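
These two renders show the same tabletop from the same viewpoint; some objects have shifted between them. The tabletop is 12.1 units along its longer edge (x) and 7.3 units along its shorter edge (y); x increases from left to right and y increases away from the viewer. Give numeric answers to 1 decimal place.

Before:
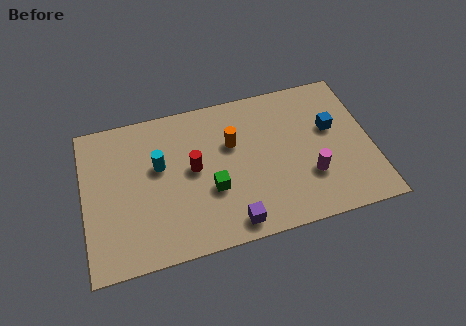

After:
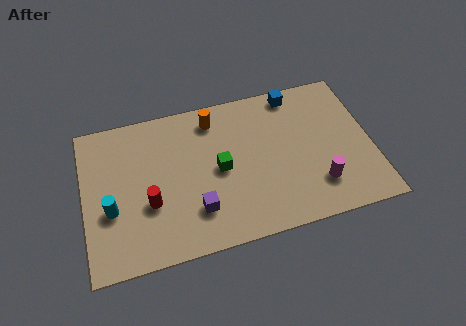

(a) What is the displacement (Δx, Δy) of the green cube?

(0.4, 0.9)

The green cube was at about (5.3, 2.7) and moved to about (5.7, 3.6).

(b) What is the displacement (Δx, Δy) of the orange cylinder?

(-0.7, 1.4)

The orange cylinder was at about (6.3, 4.7) and moved to about (5.6, 6.1).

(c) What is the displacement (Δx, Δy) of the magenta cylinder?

(0.3, -0.5)

The magenta cylinder was at about (9.4, 2.3) and moved to about (9.7, 1.8).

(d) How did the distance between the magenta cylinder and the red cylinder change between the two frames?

+2.0

The distance was about 5.1 in the first image and 7.1 in the second, so they moved 2.0 units further apart.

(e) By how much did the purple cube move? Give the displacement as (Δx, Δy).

(-1.4, 1.0)

The purple cube started near (6.0, 0.9) and ended near (4.6, 1.9).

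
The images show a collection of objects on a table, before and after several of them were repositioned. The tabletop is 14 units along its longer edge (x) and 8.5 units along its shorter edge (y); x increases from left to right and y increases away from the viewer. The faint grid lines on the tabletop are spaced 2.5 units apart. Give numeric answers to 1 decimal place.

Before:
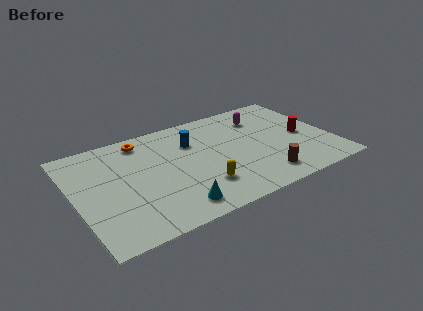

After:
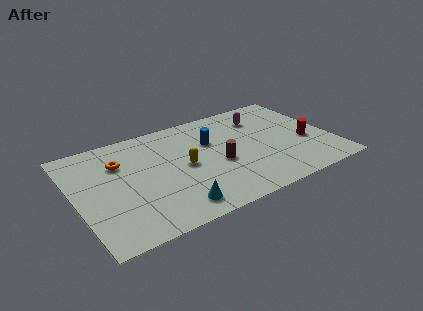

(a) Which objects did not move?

the cyan cone and the magenta capsule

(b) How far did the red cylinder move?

0.6

The red cylinder moved from about (12.5, 4.0) to (12.6, 3.4), a distance of √(0.1² + 0.6²) ≈ 0.6.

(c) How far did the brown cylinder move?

3.0

From (9.8, 1.5) to (7.7, 3.6), the brown cylinder covered √(2.1² + 2.1²) ≈ 3.0 units.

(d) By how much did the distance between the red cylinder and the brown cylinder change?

+1.2

Before: roughly 3.7 units apart; after: 4.9. That's 1.2 units further apart.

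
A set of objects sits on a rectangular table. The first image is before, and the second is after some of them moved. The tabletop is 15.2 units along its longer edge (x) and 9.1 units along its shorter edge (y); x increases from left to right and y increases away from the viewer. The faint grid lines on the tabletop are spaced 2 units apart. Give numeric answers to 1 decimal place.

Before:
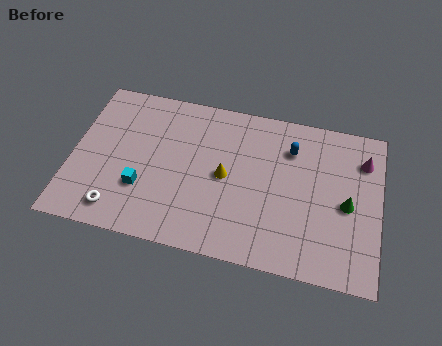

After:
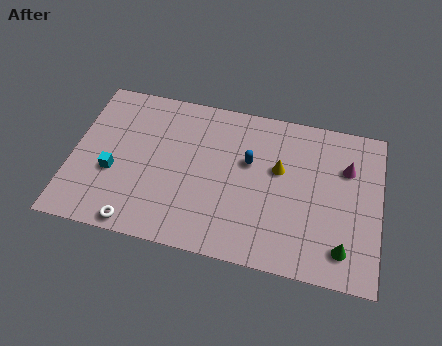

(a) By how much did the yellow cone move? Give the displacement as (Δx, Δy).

(2.6, 1.0)

The yellow cone was at about (7.6, 4.5) and moved to about (10.2, 5.5).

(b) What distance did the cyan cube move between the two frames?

1.6

The cyan cube was near (3.6, 2.9) before and (2.1, 3.5) after, so it travelled √(1.5² + 0.6²) ≈ 1.6 units.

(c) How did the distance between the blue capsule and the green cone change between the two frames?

+2.3

The distance was about 3.9 in the first image and 6.2 in the second, so they moved 2.3 units further apart.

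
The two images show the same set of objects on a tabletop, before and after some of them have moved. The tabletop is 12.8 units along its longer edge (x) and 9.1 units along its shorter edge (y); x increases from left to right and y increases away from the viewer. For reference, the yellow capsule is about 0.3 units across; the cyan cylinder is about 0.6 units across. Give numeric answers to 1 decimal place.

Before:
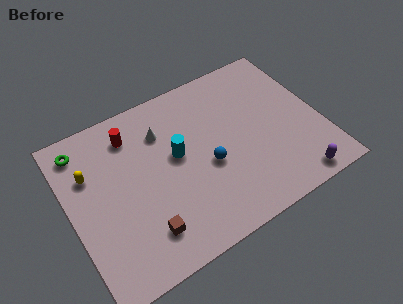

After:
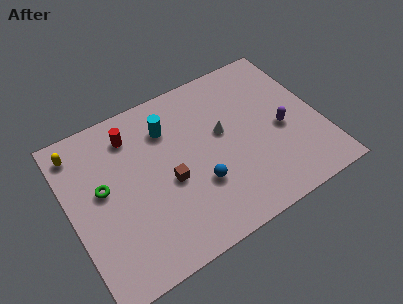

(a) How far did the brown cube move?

2.6

The brown cube was near (3.3, 1.9) before and (4.9, 3.9) after, so it travelled √(1.6² + 2.0²) ≈ 2.6 units.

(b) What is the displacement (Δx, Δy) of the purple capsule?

(-0.1, 3.1)

The purple capsule started near (10.9, 0.9) and ended near (10.8, 4.0).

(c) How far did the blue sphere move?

1.0

The blue sphere was near (6.9, 3.8) before and (6.3, 3.0) after, so it travelled √(0.6² + 0.8²) ≈ 1.0 units.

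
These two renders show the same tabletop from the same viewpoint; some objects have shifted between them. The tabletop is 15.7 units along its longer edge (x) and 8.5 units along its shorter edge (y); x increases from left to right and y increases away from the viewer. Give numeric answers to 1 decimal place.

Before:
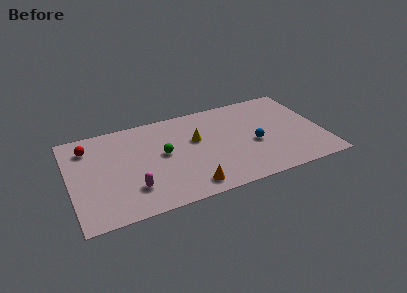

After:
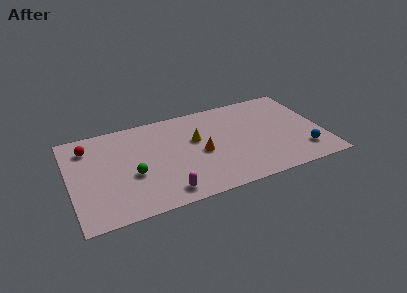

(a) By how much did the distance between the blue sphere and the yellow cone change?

+3.4

The distance was about 3.8 in the first image and 7.2 in the second, so they moved 3.4 units further apart.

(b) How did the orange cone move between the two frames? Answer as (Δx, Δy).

(1.0, 2.7)

The orange cone was at about (7.1, 1.2) and moved to about (8.1, 3.9).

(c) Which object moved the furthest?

the blue sphere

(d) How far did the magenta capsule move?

2.1

From (3.7, 2.2) to (5.6, 1.2), the magenta capsule covered √(1.9² + 1.0²) ≈ 2.1 units.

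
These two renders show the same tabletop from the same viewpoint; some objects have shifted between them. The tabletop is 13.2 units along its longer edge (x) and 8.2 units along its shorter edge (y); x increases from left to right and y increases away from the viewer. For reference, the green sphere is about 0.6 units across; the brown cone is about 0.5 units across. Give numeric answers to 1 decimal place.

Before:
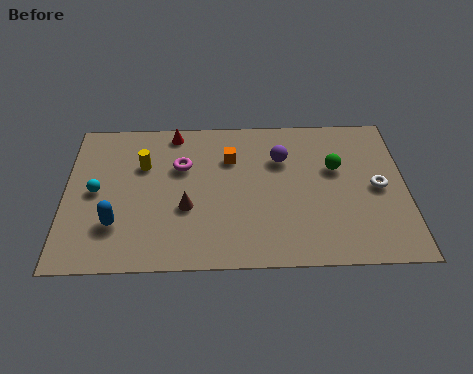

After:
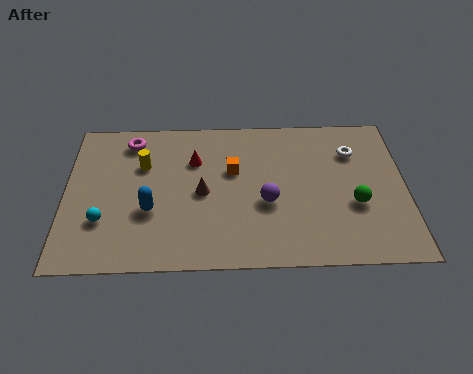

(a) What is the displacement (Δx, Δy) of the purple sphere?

(-0.6, -2.4)

The purple sphere was at about (8.4, 5.7) and moved to about (7.8, 3.3).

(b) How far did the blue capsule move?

1.5

From (2.0, 2.3) to (3.3, 3.0), the blue capsule covered √(1.3² + 0.7²) ≈ 1.5 units.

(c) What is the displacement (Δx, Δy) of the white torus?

(-0.9, 2.0)

From the two frames, the white torus sits at roughly (12.1, 4.0) before and (11.2, 6.0) after.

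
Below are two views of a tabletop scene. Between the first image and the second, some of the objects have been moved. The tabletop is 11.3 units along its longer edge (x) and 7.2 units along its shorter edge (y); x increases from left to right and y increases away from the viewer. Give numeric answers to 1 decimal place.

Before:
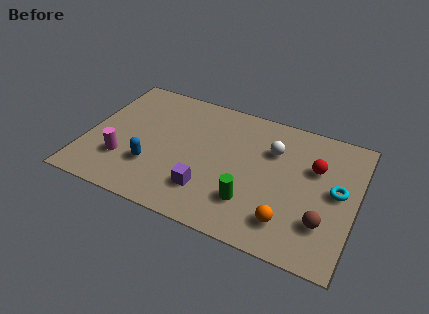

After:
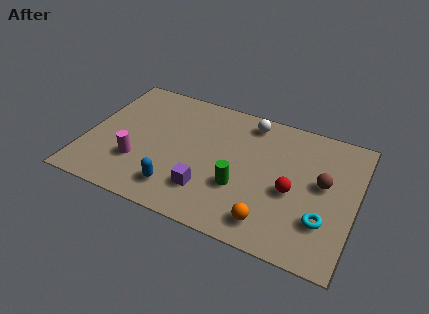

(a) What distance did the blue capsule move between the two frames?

1.4

The blue capsule moved from about (2.9, 2.2) to (4.1, 1.4), a distance of √(1.2² + 0.8²) ≈ 1.4.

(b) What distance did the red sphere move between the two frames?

1.8

From (9.5, 4.7) to (8.7, 3.1), the red sphere covered √(0.8² + 1.6²) ≈ 1.8 units.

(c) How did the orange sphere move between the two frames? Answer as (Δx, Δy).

(-0.7, -0.3)

The orange sphere started near (8.7, 1.5) and ended near (8.0, 1.2).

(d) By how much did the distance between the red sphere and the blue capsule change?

-2.2

The distance was about 7.1 in the first image and 4.9 in the second, so they moved 2.2 units closer together.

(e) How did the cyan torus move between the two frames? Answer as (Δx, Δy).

(-0.4, -1.7)

The cyan torus started near (10.5, 3.8) and ended near (10.1, 2.1).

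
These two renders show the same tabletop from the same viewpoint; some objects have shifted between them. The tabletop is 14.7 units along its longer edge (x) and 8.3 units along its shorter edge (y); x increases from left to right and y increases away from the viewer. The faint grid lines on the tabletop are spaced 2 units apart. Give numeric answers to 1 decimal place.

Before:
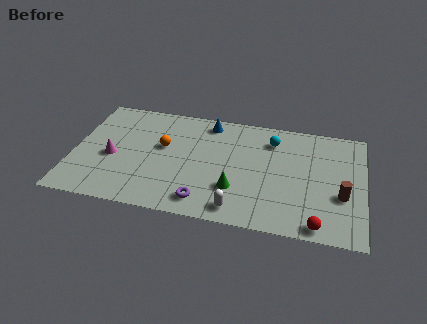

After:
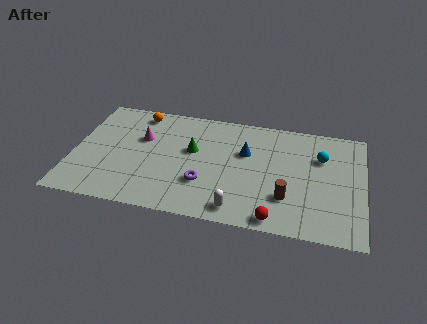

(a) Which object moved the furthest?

the green cone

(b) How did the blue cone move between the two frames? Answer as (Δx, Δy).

(2.0, -1.9)

From the two frames, the blue cone sits at roughly (6.7, 7.2) before and (8.7, 5.3) after.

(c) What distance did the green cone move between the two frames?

3.3

The green cone was near (8.3, 2.5) before and (6.0, 4.9) after, so it travelled √(2.3² + 2.4²) ≈ 3.3 units.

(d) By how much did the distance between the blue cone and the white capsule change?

-2.2

They were about 6.4 units apart before and 4.2 after — 2.2 units closer together.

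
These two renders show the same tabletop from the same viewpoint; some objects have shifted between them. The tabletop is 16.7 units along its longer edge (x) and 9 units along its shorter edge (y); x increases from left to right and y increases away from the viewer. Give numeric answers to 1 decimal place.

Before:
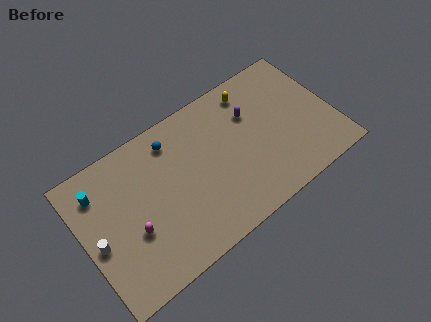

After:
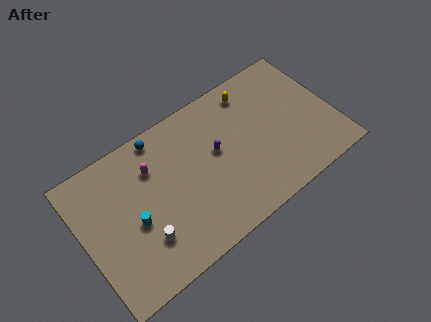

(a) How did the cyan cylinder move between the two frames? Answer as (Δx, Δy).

(1.8, -3.1)

The cyan cylinder started near (1.4, 7.0) and ended near (3.2, 3.9).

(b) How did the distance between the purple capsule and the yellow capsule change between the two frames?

+2.4

Before: roughly 1.4 units apart; after: 3.8. That's 2.4 units further apart.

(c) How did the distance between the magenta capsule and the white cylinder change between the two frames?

+1.9

Before: roughly 2.3 units apart; after: 4.2. That's 1.9 units further apart.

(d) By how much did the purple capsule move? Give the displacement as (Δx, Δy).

(-2.6, -1.1)

From the two frames, the purple capsule sits at roughly (11.6, 6.2) before and (9.0, 5.1) after.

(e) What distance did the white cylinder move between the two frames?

3.2

The white cylinder was near (0.8, 4.0) before and (3.6, 2.5) after, so it travelled √(2.8² + 1.5²) ≈ 3.2 units.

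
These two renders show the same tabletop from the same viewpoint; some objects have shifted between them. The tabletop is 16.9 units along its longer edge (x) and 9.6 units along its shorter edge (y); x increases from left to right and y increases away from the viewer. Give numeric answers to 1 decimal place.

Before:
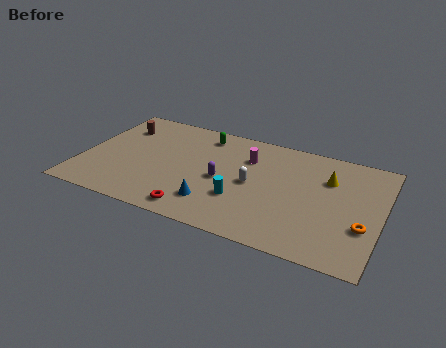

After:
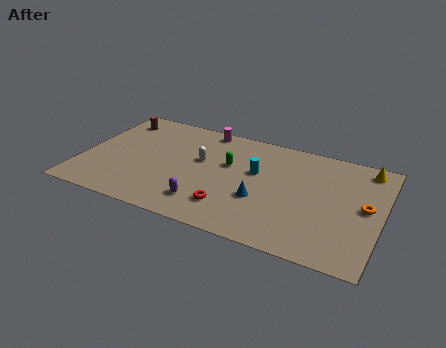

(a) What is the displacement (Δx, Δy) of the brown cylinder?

(-0.3, 0.7)

The brown cylinder was at about (1.7, 7.2) and moved to about (1.4, 7.9).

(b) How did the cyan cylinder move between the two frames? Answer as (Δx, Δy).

(0.6, 2.7)

From the two frames, the cyan cylinder sits at roughly (9.2, 3.1) before and (9.8, 5.8) after.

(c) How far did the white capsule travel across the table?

3.3

From (9.7, 4.7) to (6.6, 5.7), the white capsule covered √(3.1² + 1.0²) ≈ 3.3 units.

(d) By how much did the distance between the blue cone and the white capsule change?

+1.2

Before: roughly 3.1 units apart; after: 4.3. That's 1.2 units further apart.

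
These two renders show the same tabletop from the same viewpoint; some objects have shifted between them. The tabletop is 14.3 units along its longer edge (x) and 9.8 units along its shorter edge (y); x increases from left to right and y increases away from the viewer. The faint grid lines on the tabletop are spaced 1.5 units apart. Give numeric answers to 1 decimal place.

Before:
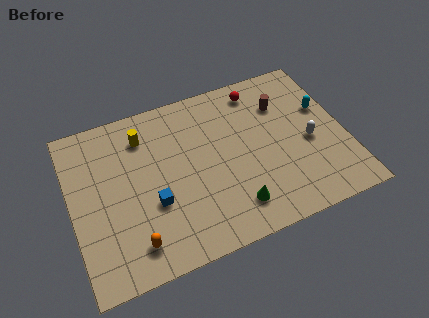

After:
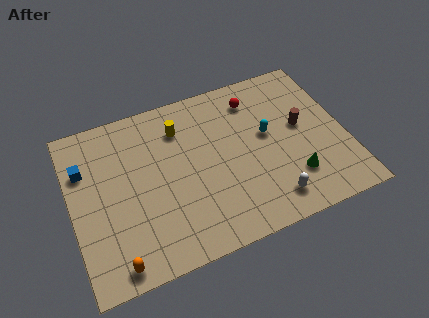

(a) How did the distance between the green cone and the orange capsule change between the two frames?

+4.3

The distance was about 5.2 in the first image and 9.5 in the second, so they moved 4.3 units further apart.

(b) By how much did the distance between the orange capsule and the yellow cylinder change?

+1.5

The distance was about 6.1 in the first image and 7.6 in the second, so they moved 1.5 units further apart.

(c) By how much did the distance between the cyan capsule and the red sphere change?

-1.5

The distance was about 3.9 in the first image and 2.4 in the second, so they moved 1.5 units closer together.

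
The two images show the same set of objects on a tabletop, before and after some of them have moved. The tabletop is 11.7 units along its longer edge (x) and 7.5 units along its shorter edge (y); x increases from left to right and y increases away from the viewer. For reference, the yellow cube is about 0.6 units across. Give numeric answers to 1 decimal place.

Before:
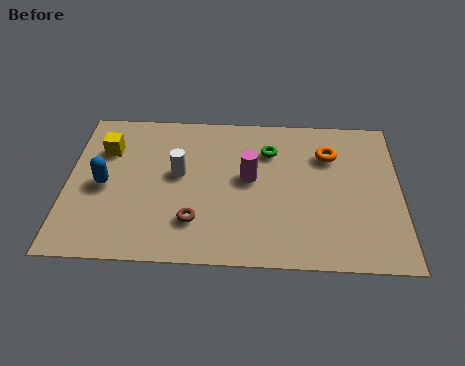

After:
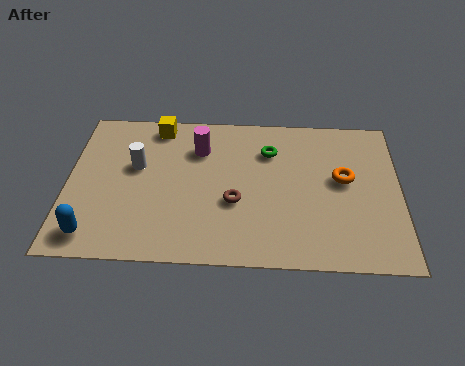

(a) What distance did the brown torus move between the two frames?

1.7

The brown torus was near (4.5, 1.9) before and (5.9, 2.9) after, so it travelled √(1.4² + 1.0²) ≈ 1.7 units.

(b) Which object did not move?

the green torus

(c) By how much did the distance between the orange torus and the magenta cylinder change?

+2.2

They were about 3.1 units apart before and 5.3 after — 2.2 units further apart.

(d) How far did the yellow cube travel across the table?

2.2

The yellow cube moved from about (1.3, 5.3) to (3.1, 6.6), a distance of √(1.8² + 1.3²) ≈ 2.2.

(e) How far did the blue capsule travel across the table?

2.4

The blue capsule moved from about (1.3, 3.5) to (1.0, 1.1), a distance of √(0.3² + 2.4²) ≈ 2.4.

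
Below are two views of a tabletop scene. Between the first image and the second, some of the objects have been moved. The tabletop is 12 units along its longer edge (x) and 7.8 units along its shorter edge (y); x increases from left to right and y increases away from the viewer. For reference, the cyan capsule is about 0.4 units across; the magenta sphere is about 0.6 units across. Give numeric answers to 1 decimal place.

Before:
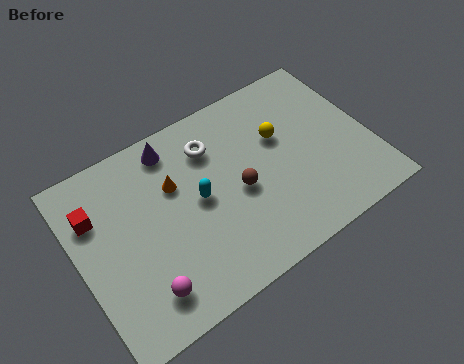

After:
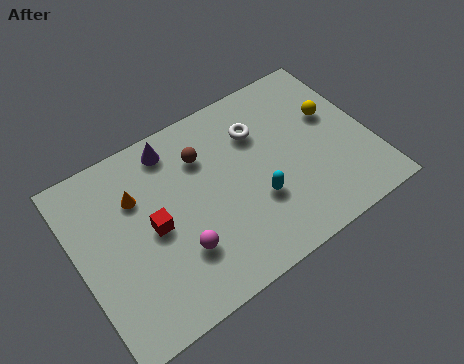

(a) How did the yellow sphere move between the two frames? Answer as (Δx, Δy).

(2.2, -0.1)

The yellow sphere was at about (8.5, 4.9) and moved to about (10.7, 4.8).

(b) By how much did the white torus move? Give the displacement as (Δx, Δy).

(1.9, -0.3)

The white torus started near (5.8, 5.9) and ended near (7.7, 5.6).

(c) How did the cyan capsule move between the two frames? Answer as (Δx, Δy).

(2.2, -1.3)

The cyan capsule started near (4.9, 4.0) and ended near (7.1, 2.7).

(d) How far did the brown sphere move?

2.5

The brown sphere was near (6.5, 3.5) before and (5.4, 5.7) after, so it travelled √(1.1² + 2.2²) ≈ 2.5 units.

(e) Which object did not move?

the purple cone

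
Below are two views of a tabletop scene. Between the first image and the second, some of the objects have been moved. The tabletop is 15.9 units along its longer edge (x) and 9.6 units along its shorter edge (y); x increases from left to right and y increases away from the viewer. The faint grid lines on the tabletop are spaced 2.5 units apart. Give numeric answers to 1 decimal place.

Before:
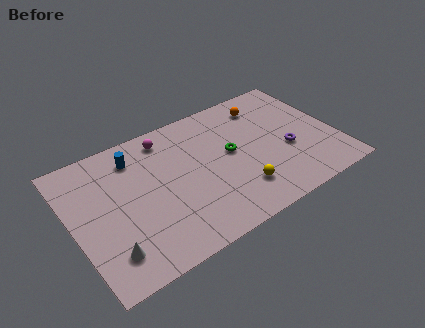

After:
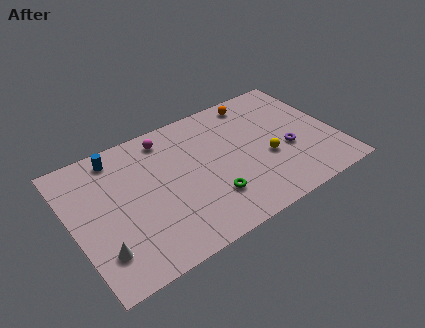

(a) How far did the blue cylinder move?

1.2

The blue cylinder moved from about (4.1, 7.7) to (3.1, 8.3), a distance of √(1.0² + 0.6²) ≈ 1.2.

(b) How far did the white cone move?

0.5

From (1.7, 2.0) to (1.3, 2.3), the white cone covered √(0.4² + 0.3²) ≈ 0.5 units.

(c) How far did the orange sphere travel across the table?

0.8

The orange sphere moved from about (12.2, 7.8) to (11.7, 8.4), a distance of √(0.5² + 0.6²) ≈ 0.8.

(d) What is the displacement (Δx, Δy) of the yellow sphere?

(2.0, 1.5)

The yellow sphere started near (9.6, 2.3) and ended near (11.6, 3.8).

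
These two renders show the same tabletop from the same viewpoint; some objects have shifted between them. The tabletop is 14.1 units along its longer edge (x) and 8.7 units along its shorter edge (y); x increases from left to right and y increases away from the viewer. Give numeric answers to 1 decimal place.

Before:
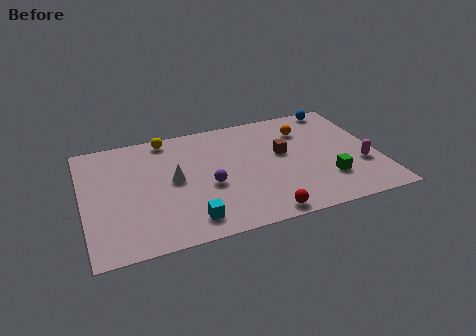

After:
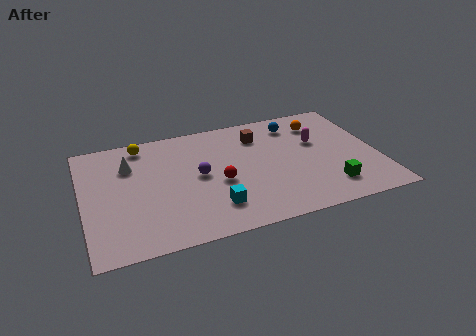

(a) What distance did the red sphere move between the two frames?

3.4

From (8.2, 0.8) to (6.4, 3.7), the red sphere covered √(1.8² + 2.9²) ≈ 3.4 units.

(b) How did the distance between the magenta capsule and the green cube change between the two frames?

+1.8

The distance was about 1.8 in the first image and 3.6 in the second, so they moved 1.8 units further apart.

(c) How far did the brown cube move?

2.0

The brown cube was near (9.6, 5.0) before and (8.6, 6.7) after, so it travelled √(1.0² + 1.7²) ≈ 2.0 units.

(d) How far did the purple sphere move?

1.0

The purple sphere was near (5.9, 3.6) before and (5.5, 4.5) after, so it travelled √(0.4² + 0.9²) ≈ 1.0 units.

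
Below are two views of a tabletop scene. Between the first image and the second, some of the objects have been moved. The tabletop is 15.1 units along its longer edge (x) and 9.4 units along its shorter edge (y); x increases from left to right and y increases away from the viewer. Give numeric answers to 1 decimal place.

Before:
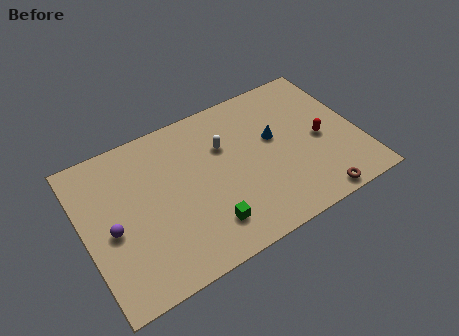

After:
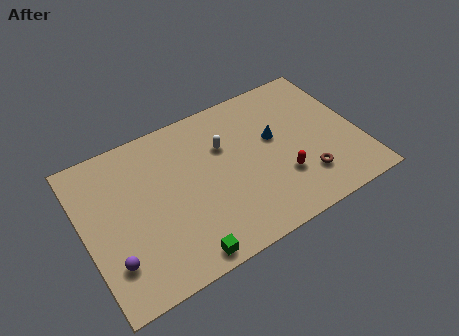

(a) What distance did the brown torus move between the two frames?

1.5

From (12.1, 0.8) to (11.8, 2.3), the brown torus covered √(0.3² + 1.5²) ≈ 1.5 units.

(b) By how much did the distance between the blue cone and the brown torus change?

-1.5

They were about 4.9 units apart before and 3.4 after — 1.5 units closer together.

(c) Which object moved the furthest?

the red capsule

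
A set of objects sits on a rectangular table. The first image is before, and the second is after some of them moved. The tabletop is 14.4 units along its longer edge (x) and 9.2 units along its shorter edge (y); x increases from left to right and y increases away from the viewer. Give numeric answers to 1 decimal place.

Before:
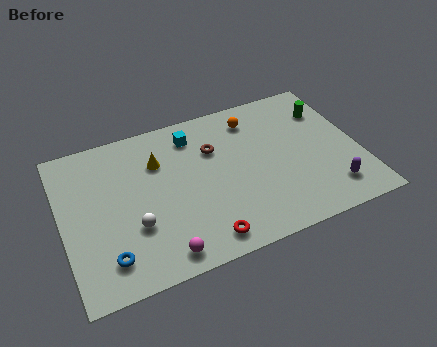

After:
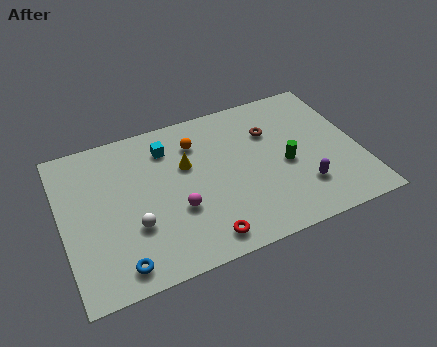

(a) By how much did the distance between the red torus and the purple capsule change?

-1.2

They were about 6.3 units apart before and 5.1 after — 1.2 units closer together.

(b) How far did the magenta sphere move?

2.4

The magenta sphere moved from about (4.4, 1.1) to (5.4, 3.3), a distance of √(1.0² + 2.2²) ≈ 2.4.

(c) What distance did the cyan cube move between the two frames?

1.3

From (6.6, 7.5) to (5.3, 7.2), the cyan cube covered √(1.3² + 0.3²) ≈ 1.3 units.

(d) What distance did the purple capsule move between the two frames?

1.4

The purple capsule was near (12.7, 1.8) before and (11.4, 2.4) after, so it travelled √(1.3² + 0.6²) ≈ 1.4 units.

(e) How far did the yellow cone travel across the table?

1.5

The yellow cone was near (4.8, 6.5) before and (6.1, 5.8) after, so it travelled √(1.3² + 0.7²) ≈ 1.5 units.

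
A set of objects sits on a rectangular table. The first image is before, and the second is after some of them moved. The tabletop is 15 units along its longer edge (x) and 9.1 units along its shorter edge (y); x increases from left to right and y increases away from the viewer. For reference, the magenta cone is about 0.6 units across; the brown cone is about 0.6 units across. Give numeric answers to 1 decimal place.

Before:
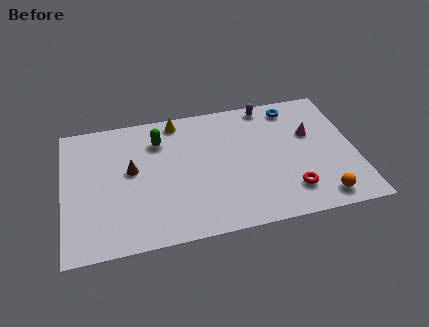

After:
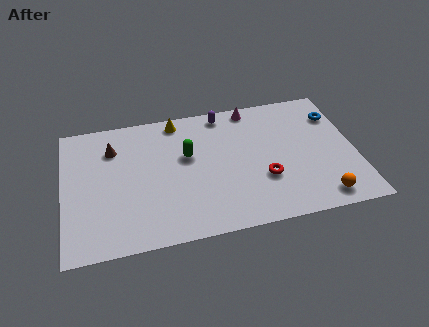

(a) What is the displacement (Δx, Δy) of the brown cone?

(-0.9, 1.7)

The brown cone started near (3.5, 5.1) and ended near (2.6, 6.8).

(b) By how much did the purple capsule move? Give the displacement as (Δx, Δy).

(-2.3, -0.1)

From the two frames, the purple capsule sits at roughly (10.7, 8.2) before and (8.4, 8.1) after.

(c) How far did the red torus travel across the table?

1.7

From (11.5, 2.0) to (10.2, 3.1), the red torus covered √(1.3² + 1.1²) ≈ 1.7 units.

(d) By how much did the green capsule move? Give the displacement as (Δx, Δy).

(1.4, -1.4)

From the two frames, the green capsule sits at roughly (5.0, 6.9) before and (6.4, 5.5) after.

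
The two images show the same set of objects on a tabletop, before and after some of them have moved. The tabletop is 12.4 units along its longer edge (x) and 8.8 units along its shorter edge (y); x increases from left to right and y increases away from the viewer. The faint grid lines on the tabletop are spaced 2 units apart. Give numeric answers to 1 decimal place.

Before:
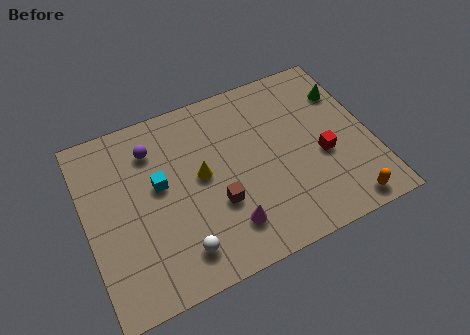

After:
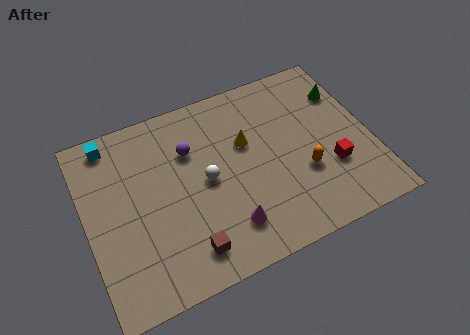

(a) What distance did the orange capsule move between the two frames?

2.7

The orange capsule was near (10.8, 0.9) before and (9.3, 3.1) after, so it travelled √(1.5² + 2.2²) ≈ 2.7 units.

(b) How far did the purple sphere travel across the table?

1.7

The purple sphere moved from about (3.1, 6.8) to (4.7, 6.1), a distance of √(1.6² + 0.7²) ≈ 1.7.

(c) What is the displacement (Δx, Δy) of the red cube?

(0.3, -0.7)

From the two frames, the red cube sits at roughly (10.2, 3.6) before and (10.5, 2.9) after.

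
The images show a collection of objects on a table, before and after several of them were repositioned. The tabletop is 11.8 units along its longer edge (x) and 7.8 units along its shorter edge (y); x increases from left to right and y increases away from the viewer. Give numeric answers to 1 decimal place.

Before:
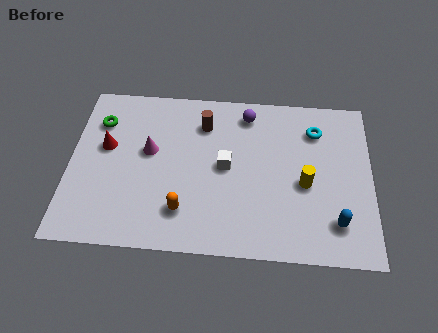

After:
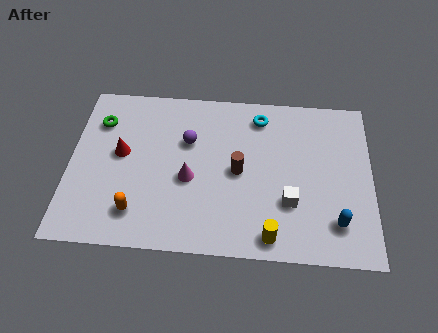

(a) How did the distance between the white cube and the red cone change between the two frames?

+2.1

Before: roughly 4.7 units apart; after: 6.8. That's 2.1 units further apart.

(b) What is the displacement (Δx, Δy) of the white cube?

(2.5, -1.5)

From the two frames, the white cube sits at roughly (6.1, 4.0) before and (8.6, 2.5) after.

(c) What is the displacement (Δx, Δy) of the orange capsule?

(-1.8, -0.2)

The orange capsule started near (4.5, 1.8) and ended near (2.7, 1.6).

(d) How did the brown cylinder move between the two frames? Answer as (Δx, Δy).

(1.4, -2.2)

From the two frames, the brown cylinder sits at roughly (5.2, 6.0) before and (6.6, 3.8) after.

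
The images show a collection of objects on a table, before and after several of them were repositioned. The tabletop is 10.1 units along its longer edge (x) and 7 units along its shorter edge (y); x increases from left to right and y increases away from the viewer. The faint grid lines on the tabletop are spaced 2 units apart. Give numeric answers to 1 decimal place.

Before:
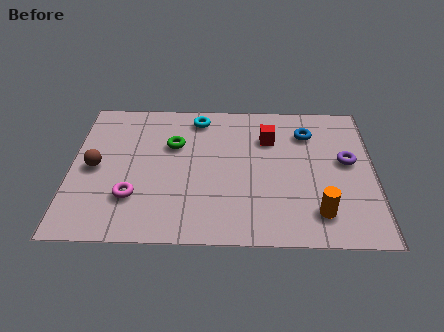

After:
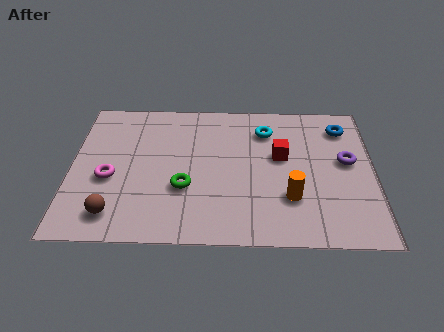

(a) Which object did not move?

the purple torus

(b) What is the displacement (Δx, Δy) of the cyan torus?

(2.3, -0.6)

From the two frames, the cyan torus sits at roughly (4.2, 6.0) before and (6.5, 5.4) after.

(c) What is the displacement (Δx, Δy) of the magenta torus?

(-0.8, 0.9)

From the two frames, the magenta torus sits at roughly (2.1, 2.0) before and (1.3, 2.9) after.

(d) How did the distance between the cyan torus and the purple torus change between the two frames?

-2.3

They were about 5.4 units apart before and 3.1 after — 2.3 units closer together.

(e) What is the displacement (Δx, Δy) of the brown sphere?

(0.7, -2.2)

The brown sphere was at about (0.8, 3.4) and moved to about (1.5, 1.2).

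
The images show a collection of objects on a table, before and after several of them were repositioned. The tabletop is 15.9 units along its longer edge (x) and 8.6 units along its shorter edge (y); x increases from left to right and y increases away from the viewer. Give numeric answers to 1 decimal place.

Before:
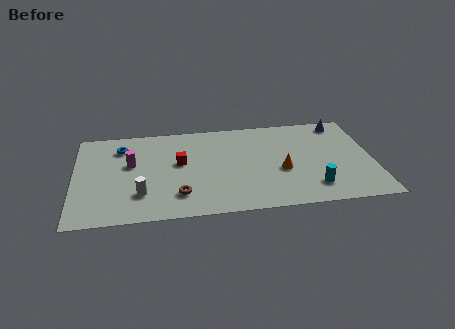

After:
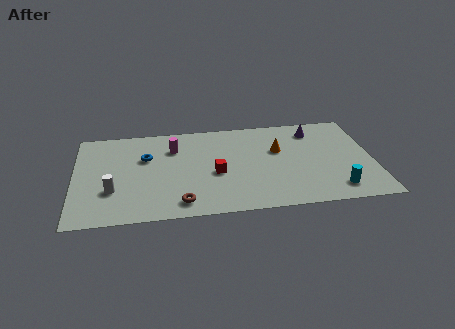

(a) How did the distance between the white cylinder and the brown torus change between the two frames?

+1.9

Before: roughly 2.0 units apart; after: 3.9. That's 1.9 units further apart.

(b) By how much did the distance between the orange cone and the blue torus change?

-2.0

The distance was about 9.1 in the first image and 7.1 in the second, so they moved 2.0 units closer together.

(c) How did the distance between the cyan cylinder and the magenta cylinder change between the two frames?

-0.4

The distance was about 10.2 in the first image and 9.8 in the second, so they moved 0.4 units closer together.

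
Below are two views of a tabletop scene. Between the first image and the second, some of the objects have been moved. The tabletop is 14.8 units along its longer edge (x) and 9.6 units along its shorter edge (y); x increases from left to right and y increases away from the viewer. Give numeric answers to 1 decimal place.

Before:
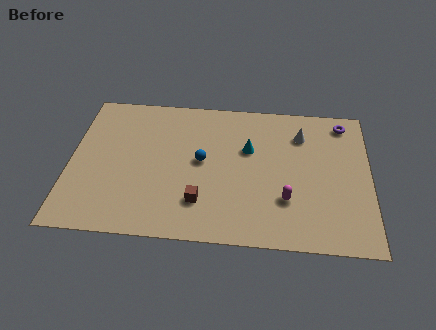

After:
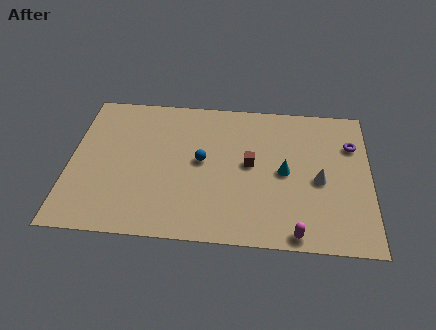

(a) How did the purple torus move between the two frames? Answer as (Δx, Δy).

(0.4, -1.5)

The purple torus was at about (13.5, 8.3) and moved to about (13.9, 6.8).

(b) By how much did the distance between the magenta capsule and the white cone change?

-0.8

They were about 4.5 units apart before and 3.7 after — 0.8 units closer together.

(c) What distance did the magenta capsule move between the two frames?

2.2

The magenta capsule moved from about (10.7, 2.9) to (11.2, 0.8), a distance of √(0.5² + 2.1²) ≈ 2.2.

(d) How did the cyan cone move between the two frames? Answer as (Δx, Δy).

(1.8, -1.4)

The cyan cone started near (8.8, 6.1) and ended near (10.6, 4.7).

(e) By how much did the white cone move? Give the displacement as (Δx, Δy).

(0.9, -3.0)

The white cone was at about (11.4, 7.3) and moved to about (12.3, 4.3).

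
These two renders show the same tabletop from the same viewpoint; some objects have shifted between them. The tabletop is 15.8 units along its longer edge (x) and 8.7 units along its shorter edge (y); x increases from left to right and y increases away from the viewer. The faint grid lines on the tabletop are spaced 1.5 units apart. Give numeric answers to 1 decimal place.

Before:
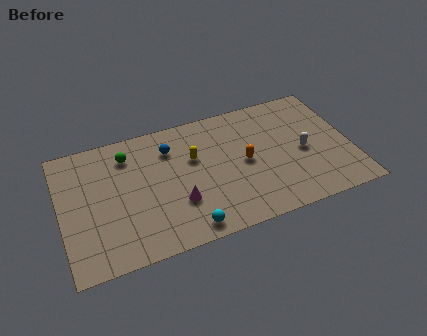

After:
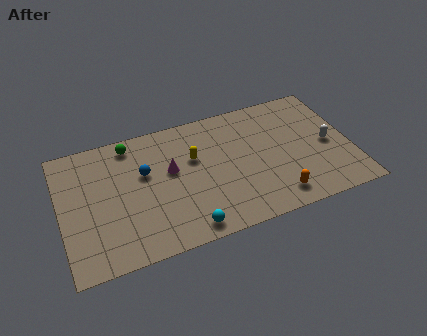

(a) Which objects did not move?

the yellow capsule and the cyan sphere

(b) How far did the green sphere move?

0.7

The green sphere was near (3.8, 6.9) before and (4.0, 7.6) after, so it travelled √(0.2² + 0.7²) ≈ 0.7 units.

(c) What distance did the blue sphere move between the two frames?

1.9

The blue sphere moved from about (6.1, 6.6) to (4.6, 5.4), a distance of √(1.5² + 1.2²) ≈ 1.9.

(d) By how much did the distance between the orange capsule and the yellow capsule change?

+2.8

Before: roughly 3.0 units apart; after: 5.8. That's 2.8 units further apart.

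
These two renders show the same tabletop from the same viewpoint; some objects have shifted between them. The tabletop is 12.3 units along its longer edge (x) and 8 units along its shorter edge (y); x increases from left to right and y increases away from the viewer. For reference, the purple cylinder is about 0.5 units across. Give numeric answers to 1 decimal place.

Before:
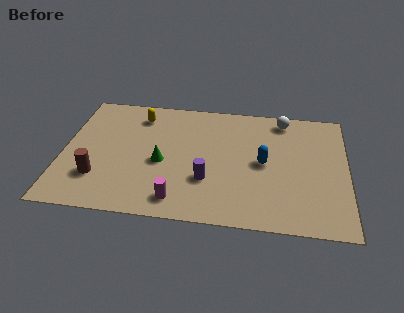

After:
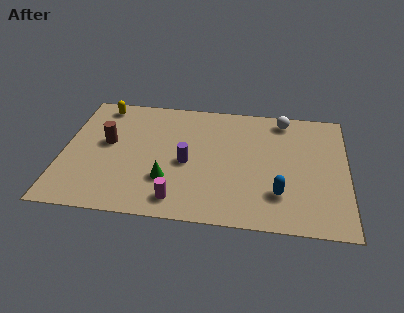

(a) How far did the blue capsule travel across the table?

2.0

The blue capsule was near (8.7, 4.0) before and (9.4, 2.1) after, so it travelled √(0.7² + 1.9²) ≈ 2.0 units.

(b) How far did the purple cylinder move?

1.3

The purple cylinder moved from about (6.3, 2.6) to (5.4, 3.6), a distance of √(0.9² + 1.0²) ≈ 1.3.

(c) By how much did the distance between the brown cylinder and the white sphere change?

-1.2

Before: roughly 9.2 units apart; after: 8.0. That's 1.2 units closer together.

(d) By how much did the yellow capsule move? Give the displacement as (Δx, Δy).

(-1.7, 0.5)

The yellow capsule was at about (3.2, 6.5) and moved to about (1.5, 7.0).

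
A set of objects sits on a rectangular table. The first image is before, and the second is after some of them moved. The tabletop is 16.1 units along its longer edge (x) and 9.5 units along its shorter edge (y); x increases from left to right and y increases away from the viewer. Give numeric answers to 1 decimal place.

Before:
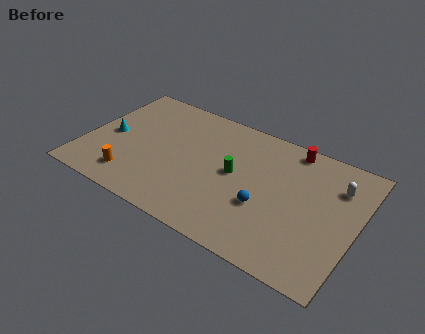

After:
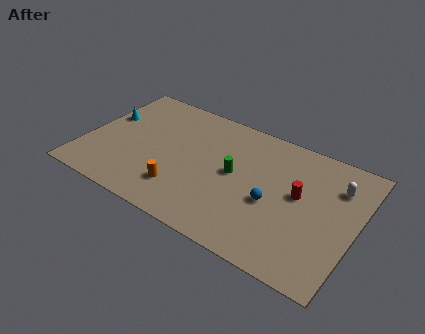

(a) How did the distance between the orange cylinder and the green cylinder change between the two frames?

-2.6

The distance was about 6.5 in the first image and 3.9 in the second, so they moved 2.6 units closer together.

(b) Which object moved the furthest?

the red cylinder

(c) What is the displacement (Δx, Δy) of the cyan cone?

(-0.5, 1.4)

The cyan cone was at about (1.4, 4.5) and moved to about (0.9, 5.9).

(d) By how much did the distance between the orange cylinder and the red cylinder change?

-3.7

They were about 10.9 units apart before and 7.2 after — 3.7 units closer together.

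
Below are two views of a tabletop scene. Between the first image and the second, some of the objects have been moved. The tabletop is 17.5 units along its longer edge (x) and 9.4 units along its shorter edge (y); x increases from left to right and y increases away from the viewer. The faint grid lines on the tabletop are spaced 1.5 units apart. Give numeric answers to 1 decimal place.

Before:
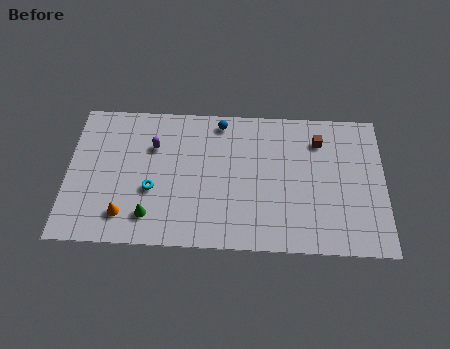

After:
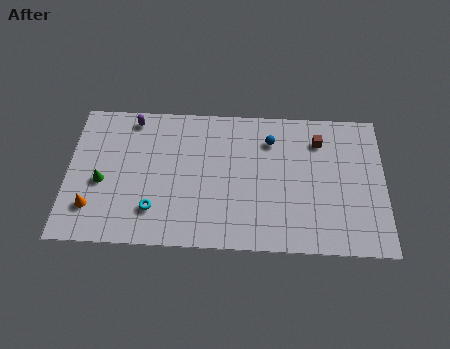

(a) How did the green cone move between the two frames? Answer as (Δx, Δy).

(-2.7, 2.1)

From the two frames, the green cone sits at roughly (4.6, 1.9) before and (1.9, 4.0) after.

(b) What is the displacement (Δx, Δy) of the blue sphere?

(2.8, -1.1)

The blue sphere was at about (8.4, 8.3) and moved to about (11.2, 7.2).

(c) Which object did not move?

the brown cube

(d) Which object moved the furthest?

the green cone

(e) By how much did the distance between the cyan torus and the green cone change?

+1.7

Before: roughly 1.7 units apart; after: 3.4. That's 1.7 units further apart.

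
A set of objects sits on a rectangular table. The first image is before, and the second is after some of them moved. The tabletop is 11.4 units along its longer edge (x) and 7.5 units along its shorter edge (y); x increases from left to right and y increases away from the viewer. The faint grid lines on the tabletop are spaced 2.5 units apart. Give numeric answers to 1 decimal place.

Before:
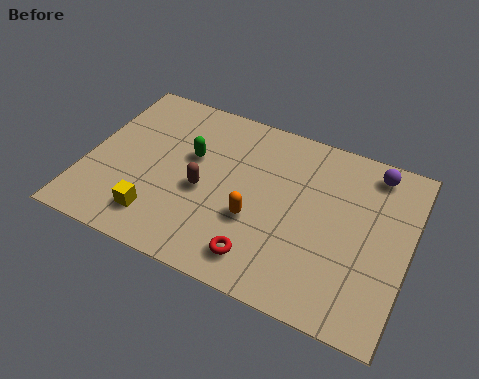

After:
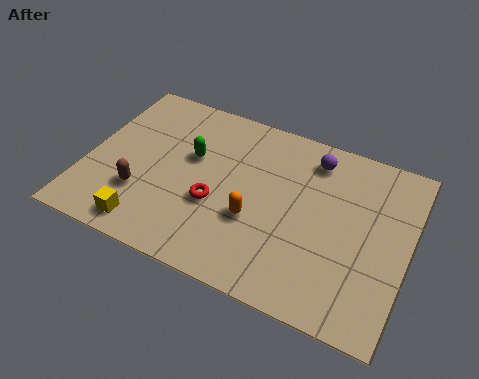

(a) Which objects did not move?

the orange capsule and the green capsule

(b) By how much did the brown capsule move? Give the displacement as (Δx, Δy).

(-2.1, -1.0)

From the two frames, the brown capsule sits at roughly (4.2, 3.3) before and (2.1, 2.3) after.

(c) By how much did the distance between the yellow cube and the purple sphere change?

-1.3

The distance was about 8.7 in the first image and 7.4 in the second, so they moved 1.3 units closer together.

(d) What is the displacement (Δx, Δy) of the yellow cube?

(-0.3, -0.5)

The yellow cube was at about (2.8, 1.5) and moved to about (2.5, 1.0).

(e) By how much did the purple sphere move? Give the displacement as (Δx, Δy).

(-2.1, -0.3)

From the two frames, the purple sphere sits at roughly (9.9, 6.5) before and (7.8, 6.2) after.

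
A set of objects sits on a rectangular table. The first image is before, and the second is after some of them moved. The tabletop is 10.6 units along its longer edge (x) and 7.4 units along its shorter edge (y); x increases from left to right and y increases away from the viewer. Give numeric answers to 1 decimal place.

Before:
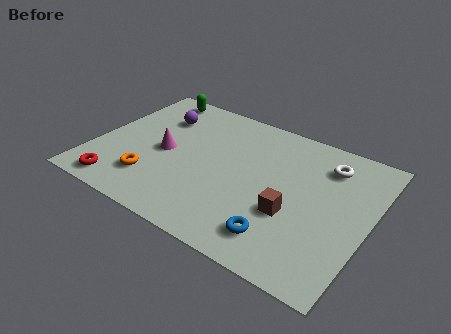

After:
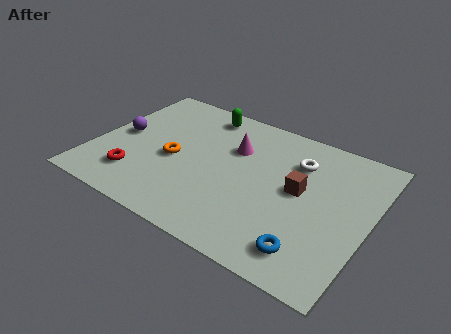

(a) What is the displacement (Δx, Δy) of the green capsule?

(2.1, -0.2)

From the two frames, the green capsule sits at roughly (1.6, 6.6) before and (3.7, 6.4) after.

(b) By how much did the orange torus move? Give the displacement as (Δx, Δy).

(0.6, 1.5)

The orange torus started near (2.5, 1.8) and ended near (3.1, 3.3).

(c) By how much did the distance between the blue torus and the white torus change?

-0.3

The distance was about 4.5 in the first image and 4.2 in the second, so they moved 0.3 units closer together.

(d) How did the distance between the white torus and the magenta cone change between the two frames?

-4.0

The distance was about 6.4 in the first image and 2.4 in the second, so they moved 4.0 units closer together.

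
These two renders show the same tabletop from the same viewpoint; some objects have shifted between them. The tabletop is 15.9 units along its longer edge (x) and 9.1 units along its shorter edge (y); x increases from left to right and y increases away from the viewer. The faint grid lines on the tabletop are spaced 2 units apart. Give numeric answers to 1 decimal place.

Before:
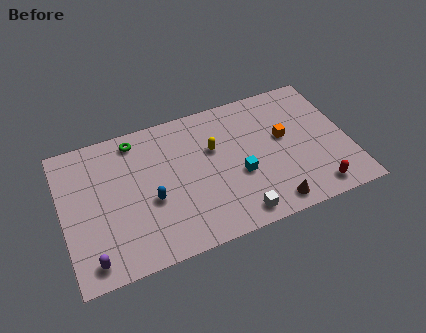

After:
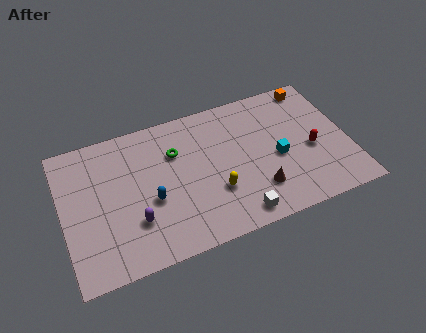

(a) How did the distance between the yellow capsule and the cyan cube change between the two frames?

+1.2

Before: roughly 2.5 units apart; after: 3.7. That's 1.2 units further apart.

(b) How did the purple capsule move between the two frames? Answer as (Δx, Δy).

(2.5, 1.5)

The purple capsule started near (1.3, 1.2) and ended near (3.8, 2.7).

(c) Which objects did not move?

the blue capsule and the white cube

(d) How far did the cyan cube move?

2.2

The cyan cube moved from about (9.7, 3.6) to (11.9, 4.0), a distance of √(2.2² + 0.4²) ≈ 2.2.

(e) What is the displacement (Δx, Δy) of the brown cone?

(-0.6, 1.2)

The brown cone started near (11.2, 1.1) and ended near (10.6, 2.3).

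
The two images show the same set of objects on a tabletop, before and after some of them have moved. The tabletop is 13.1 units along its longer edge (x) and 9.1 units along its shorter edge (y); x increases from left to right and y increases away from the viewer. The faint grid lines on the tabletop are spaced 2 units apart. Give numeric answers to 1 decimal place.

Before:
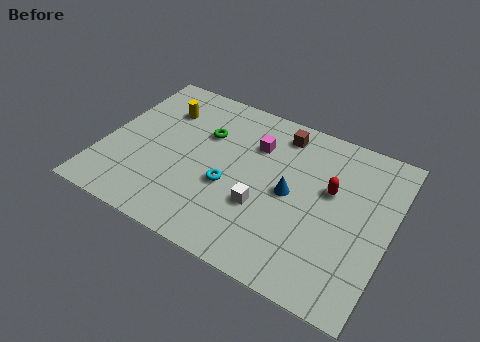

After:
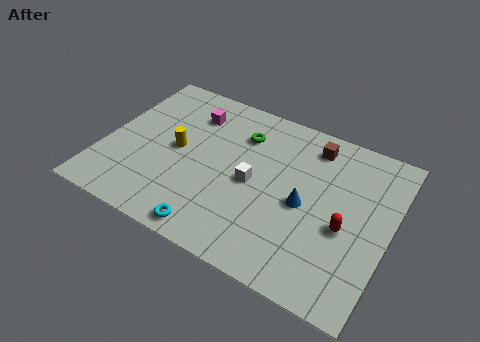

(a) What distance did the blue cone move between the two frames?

0.8

The blue cone was near (8.6, 4.5) before and (9.3, 4.2) after, so it travelled √(0.7² + 0.3²) ≈ 0.8 units.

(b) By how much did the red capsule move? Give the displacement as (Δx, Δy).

(0.9, -1.7)

The red capsule was at about (10.3, 5.5) and moved to about (11.2, 3.8).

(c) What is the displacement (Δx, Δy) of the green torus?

(1.6, 0.7)

The green torus was at about (4.4, 6.1) and moved to about (6.0, 6.8).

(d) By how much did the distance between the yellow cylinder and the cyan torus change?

-0.4

Before: roughly 4.8 units apart; after: 4.4. That's 0.4 units closer together.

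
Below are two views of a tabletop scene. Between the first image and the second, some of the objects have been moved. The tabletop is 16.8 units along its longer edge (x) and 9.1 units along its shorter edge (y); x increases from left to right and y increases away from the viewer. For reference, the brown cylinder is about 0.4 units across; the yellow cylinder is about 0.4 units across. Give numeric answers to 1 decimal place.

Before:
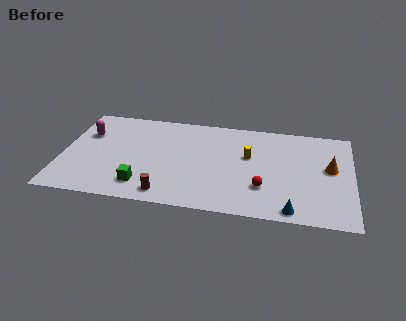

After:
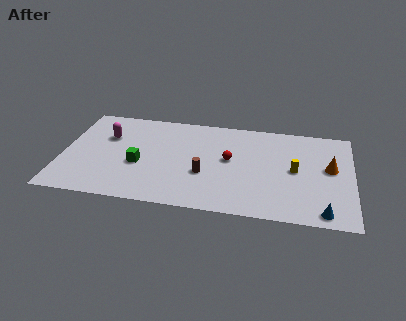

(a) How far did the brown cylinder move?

3.0

From (6.2, 1.2) to (8.3, 3.4), the brown cylinder covered √(2.1² + 2.2²) ≈ 3.0 units.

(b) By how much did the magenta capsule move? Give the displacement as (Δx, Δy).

(1.2, -0.1)

The magenta capsule was at about (1.3, 6.2) and moved to about (2.5, 6.1).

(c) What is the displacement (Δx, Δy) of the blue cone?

(1.8, 0.1)

From the two frames, the blue cone sits at roughly (13.4, 0.9) before and (15.2, 1.0) after.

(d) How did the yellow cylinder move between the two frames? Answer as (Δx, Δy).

(2.7, -0.9)

The yellow cylinder started near (10.8, 5.5) and ended near (13.5, 4.6).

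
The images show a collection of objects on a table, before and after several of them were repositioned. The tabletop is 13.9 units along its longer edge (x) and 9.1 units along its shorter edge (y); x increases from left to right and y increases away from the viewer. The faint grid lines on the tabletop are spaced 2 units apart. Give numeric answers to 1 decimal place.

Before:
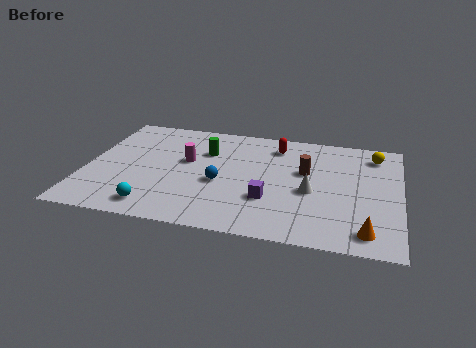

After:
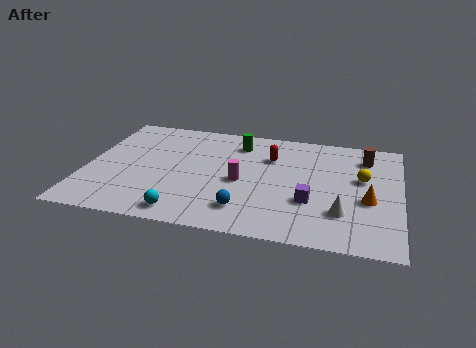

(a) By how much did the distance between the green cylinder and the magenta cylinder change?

+1.9

The distance was about 1.3 in the first image and 3.2 in the second, so they moved 1.9 units further apart.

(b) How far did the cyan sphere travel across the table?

1.3

From (3.3, 1.3) to (4.6, 1.1), the cyan sphere covered √(1.3² + 0.2²) ≈ 1.3 units.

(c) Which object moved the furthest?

the brown cylinder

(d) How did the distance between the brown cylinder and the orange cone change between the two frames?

-1.5

The distance was about 5.0 in the first image and 3.5 in the second, so they moved 1.5 units closer together.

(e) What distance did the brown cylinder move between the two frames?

3.1

The brown cylinder moved from about (9.7, 5.5) to (12.3, 7.2), a distance of √(2.6² + 1.7²) ≈ 3.1.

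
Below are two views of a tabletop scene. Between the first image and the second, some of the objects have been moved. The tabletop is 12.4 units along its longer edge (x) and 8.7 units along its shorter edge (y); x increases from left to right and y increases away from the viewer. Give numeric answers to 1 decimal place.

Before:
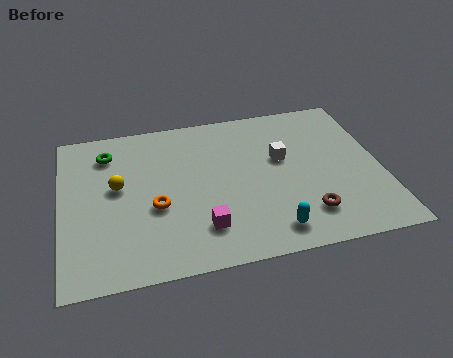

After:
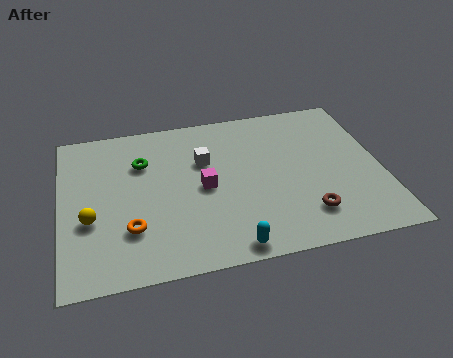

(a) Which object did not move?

the brown torus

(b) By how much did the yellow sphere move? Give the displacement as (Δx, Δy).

(-1.1, -1.6)

The yellow sphere started near (2.2, 4.9) and ended near (1.1, 3.3).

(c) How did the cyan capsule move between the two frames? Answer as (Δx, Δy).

(-1.6, -0.5)

From the two frames, the cyan capsule sits at roughly (7.9, 1.3) before and (6.3, 0.8) after.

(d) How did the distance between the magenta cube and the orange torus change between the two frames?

+1.1

The distance was about 2.3 in the first image and 3.4 in the second, so they moved 1.1 units further apart.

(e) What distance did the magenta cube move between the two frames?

2.2

The magenta cube moved from about (5.3, 2.0) to (5.5, 4.2), a distance of √(0.2² + 2.2²) ≈ 2.2.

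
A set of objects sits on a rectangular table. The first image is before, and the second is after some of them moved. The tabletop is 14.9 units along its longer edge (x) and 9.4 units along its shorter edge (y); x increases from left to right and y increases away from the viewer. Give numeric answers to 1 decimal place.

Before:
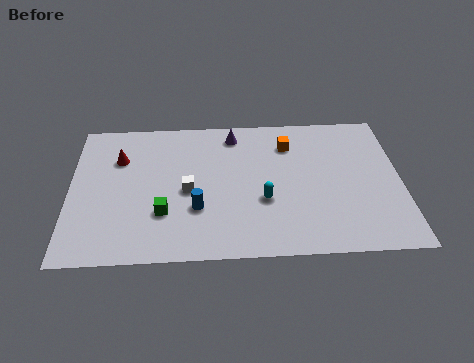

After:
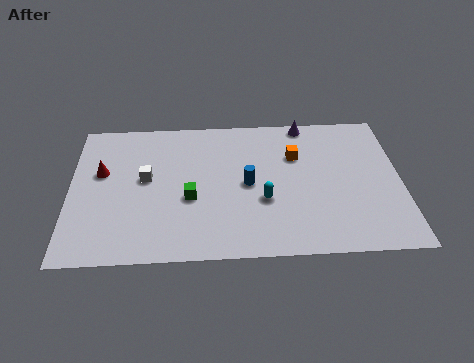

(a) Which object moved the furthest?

the purple cone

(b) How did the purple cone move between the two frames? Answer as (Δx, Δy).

(3.3, 0.6)

The purple cone started near (7.4, 8.0) and ended near (10.7, 8.6).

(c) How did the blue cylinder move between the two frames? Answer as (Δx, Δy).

(2.3, 1.5)

The blue cylinder started near (5.7, 3.1) and ended near (8.0, 4.6).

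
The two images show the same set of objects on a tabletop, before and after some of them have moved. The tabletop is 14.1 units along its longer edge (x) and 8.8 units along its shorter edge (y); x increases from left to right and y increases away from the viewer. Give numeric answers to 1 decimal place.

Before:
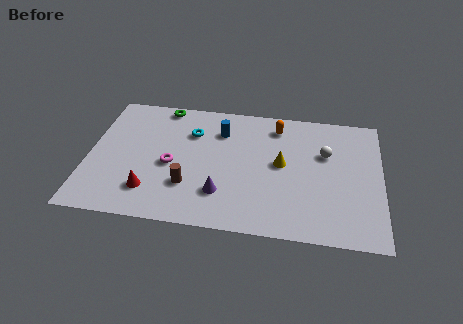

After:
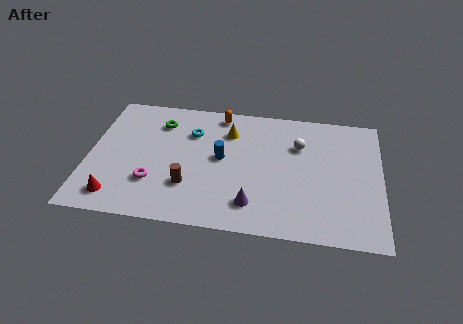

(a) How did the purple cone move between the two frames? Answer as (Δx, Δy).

(1.5, -0.5)

From the two frames, the purple cone sits at roughly (6.5, 2.3) before and (8.0, 1.8) after.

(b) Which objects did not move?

the brown cylinder and the cyan torus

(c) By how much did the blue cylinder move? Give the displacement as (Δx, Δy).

(0.1, -1.9)

The blue cylinder started near (6.3, 6.6) and ended near (6.4, 4.7).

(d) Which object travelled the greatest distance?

the yellow cone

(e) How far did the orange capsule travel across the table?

2.8

From (9.0, 7.3) to (6.2, 7.8), the orange capsule covered √(2.8² + 0.5²) ≈ 2.8 units.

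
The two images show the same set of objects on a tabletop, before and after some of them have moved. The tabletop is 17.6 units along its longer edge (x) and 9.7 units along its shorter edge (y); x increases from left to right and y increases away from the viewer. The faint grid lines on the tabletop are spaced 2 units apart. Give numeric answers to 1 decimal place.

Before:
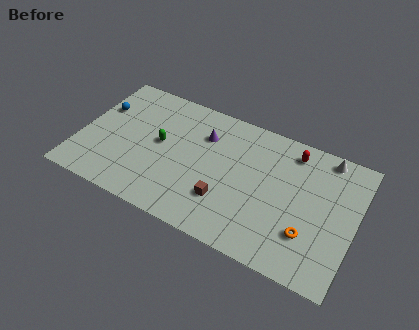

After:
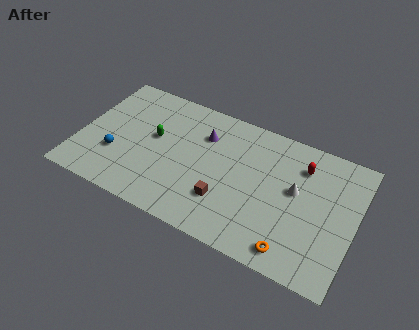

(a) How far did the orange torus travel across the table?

1.7

The orange torus was near (14.9, 2.8) before and (14.1, 1.3) after, so it travelled √(0.8² + 1.5²) ≈ 1.7 units.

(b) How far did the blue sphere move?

3.5

The blue sphere was near (1.0, 6.4) before and (2.5, 3.2) after, so it travelled √(1.5² + 3.2²) ≈ 3.5 units.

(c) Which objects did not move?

the purple cone and the brown cube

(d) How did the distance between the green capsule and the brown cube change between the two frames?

+0.5

Before: roughly 5.1 units apart; after: 5.6. That's 0.5 units further apart.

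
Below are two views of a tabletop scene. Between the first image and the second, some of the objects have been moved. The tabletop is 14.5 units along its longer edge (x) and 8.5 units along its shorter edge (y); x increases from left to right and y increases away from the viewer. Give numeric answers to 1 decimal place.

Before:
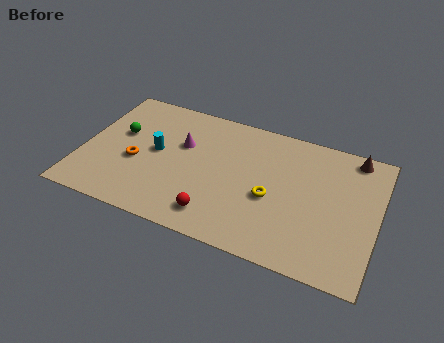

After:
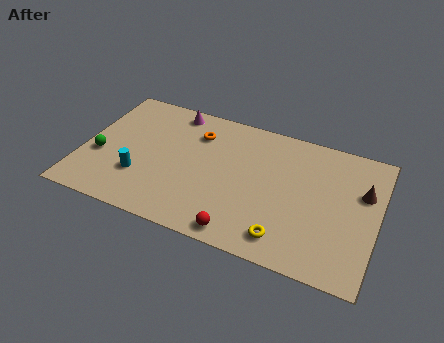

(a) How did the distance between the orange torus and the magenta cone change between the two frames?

-1.1

The distance was about 2.8 in the first image and 1.7 in the second, so they moved 1.1 units closer together.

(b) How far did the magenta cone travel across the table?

2.2

From (4.8, 5.4) to (4.1, 7.5), the magenta cone covered √(0.7² + 2.1²) ≈ 2.2 units.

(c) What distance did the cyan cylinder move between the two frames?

2.0

The cyan cylinder was near (3.6, 4.5) before and (3.0, 2.6) after, so it travelled √(0.6² + 1.9²) ≈ 2.0 units.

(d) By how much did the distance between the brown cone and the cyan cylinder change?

+1.1

The distance was about 10.0 in the first image and 11.1 in the second, so they moved 1.1 units further apart.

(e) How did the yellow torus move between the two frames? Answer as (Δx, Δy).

(0.9, -2.2)

The yellow torus started near (9.4, 3.6) and ended near (10.3, 1.4).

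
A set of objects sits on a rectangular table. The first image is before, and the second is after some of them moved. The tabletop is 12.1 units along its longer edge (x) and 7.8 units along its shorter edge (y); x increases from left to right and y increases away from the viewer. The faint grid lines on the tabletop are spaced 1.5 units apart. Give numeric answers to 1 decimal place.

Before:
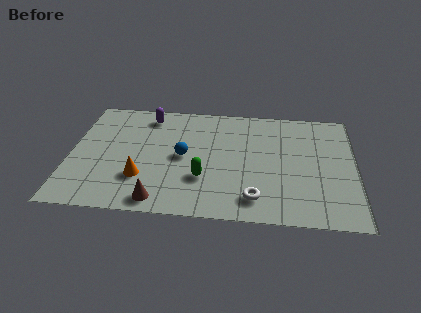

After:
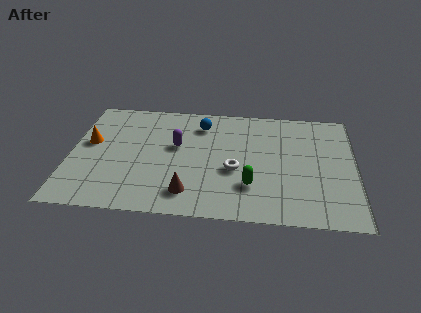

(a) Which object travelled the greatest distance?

the orange cone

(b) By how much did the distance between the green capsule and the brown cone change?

+0.3

The distance was about 2.4 in the first image and 2.7 in the second, so they moved 0.3 units further apart.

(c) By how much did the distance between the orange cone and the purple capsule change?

-0.6

The distance was about 4.3 in the first image and 3.7 in the second, so they moved 0.6 units closer together.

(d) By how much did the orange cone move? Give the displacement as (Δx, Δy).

(-2.3, 2.2)

The orange cone was at about (3.1, 2.3) and moved to about (0.8, 4.5).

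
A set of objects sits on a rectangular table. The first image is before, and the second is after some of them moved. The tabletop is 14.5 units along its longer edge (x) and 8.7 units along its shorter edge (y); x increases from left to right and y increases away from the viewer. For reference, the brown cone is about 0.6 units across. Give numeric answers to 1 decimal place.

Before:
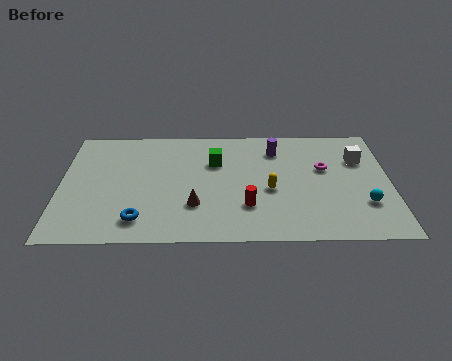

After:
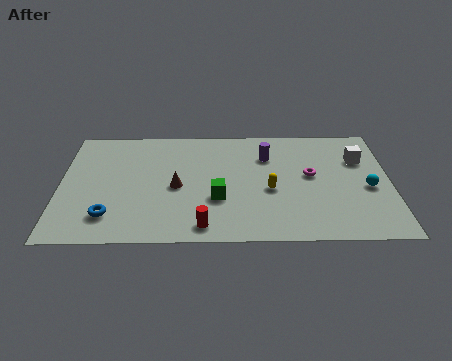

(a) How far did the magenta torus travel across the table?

0.8

From (11.6, 5.3) to (11.0, 4.8), the magenta torus covered √(0.6² + 0.5²) ≈ 0.8 units.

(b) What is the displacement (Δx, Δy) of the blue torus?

(-1.3, 0.3)

From the two frames, the blue torus sits at roughly (3.5, 1.6) before and (2.2, 1.9) after.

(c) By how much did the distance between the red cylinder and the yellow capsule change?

+2.3

The distance was about 1.6 in the first image and 3.9 in the second, so they moved 2.3 units further apart.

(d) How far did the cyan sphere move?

1.2

The cyan sphere moved from about (13.3, 2.6) to (13.5, 3.8), a distance of √(0.2² + 1.2²) ≈ 1.2.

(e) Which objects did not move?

the yellow capsule and the white cube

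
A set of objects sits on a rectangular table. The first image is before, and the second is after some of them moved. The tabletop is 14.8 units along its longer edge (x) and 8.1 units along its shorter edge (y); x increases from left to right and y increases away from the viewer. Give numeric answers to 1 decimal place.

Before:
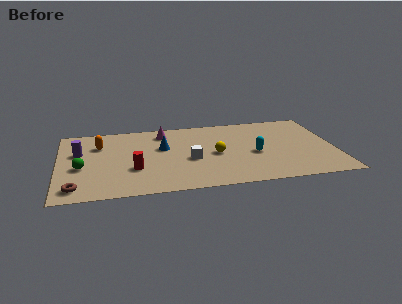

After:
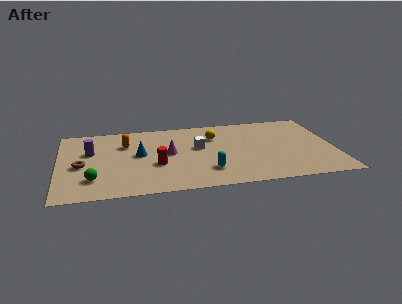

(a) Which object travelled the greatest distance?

the cyan capsule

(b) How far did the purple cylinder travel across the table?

0.6

The purple cylinder moved from about (1.1, 5.1) to (1.7, 5.1), a distance of √(0.6² + 0.0²) ≈ 0.6.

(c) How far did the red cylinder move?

1.2

The red cylinder was near (4.0, 2.8) before and (5.2, 3.1) after, so it travelled √(1.2² + 0.3²) ≈ 1.2 units.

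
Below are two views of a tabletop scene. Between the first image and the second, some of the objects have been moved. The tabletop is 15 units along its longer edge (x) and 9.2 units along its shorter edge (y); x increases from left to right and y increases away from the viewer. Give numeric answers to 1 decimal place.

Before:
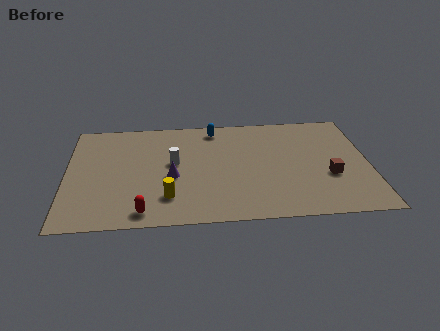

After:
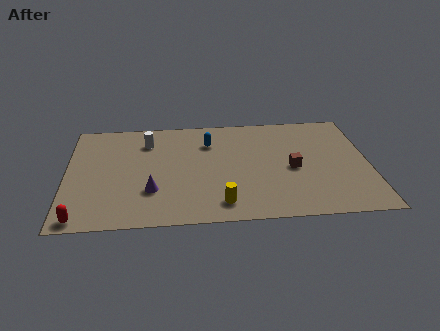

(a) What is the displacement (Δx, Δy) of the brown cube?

(-1.8, 0.8)

The brown cube started near (13.0, 3.4) and ended near (11.2, 4.2).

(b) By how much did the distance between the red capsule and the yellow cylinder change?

+5.2

Before: roughly 1.6 units apart; after: 6.8. That's 5.2 units further apart.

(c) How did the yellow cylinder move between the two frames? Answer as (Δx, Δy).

(2.6, -0.7)

The yellow cylinder started near (5.0, 2.2) and ended near (7.6, 1.5).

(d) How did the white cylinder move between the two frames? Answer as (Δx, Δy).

(-1.3, 2.0)

The white cylinder started near (5.3, 5.1) and ended near (4.0, 7.1).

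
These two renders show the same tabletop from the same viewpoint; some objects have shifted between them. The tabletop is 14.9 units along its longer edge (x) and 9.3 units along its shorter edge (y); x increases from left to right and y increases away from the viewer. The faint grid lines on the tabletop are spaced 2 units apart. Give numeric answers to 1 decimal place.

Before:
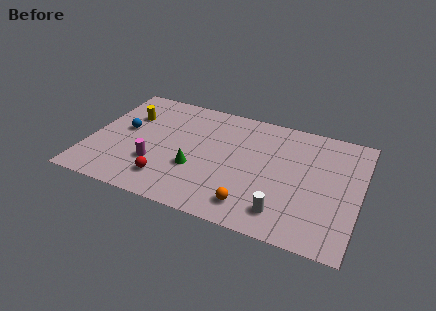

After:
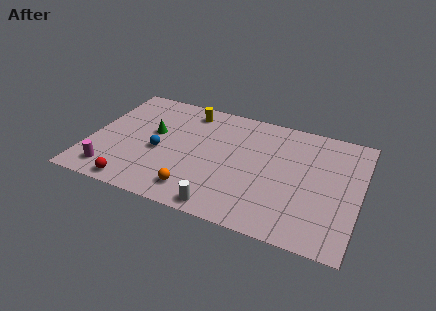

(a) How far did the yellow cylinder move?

3.5

The yellow cylinder was near (1.9, 6.4) before and (5.1, 7.9) after, so it travelled √(3.2² + 1.5²) ≈ 3.5 units.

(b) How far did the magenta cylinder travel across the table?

2.7

The magenta cylinder was near (3.8, 2.9) before and (1.5, 1.5) after, so it travelled √(2.3² + 1.4²) ≈ 2.7 units.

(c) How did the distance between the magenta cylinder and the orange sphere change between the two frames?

-1.0

The distance was about 5.7 in the first image and 4.7 in the second, so they moved 1.0 units closer together.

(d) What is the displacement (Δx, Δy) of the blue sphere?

(2.1, -1.1)

The blue sphere was at about (1.8, 5.1) and moved to about (3.9, 4.0).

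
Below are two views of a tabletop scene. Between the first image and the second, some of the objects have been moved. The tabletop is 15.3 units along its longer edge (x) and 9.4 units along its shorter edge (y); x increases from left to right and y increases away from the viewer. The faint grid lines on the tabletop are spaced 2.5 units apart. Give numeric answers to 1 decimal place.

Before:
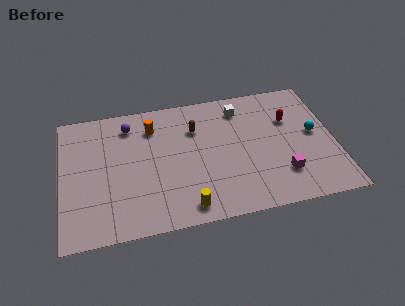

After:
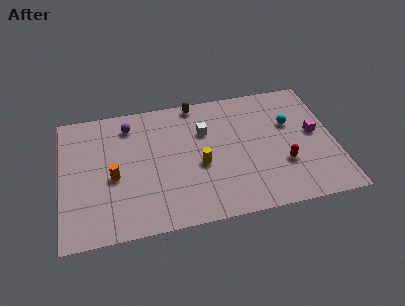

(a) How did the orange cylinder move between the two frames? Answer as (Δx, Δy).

(-2.3, -3.2)

The orange cylinder started near (5.2, 7.3) and ended near (2.9, 4.1).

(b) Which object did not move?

the purple sphere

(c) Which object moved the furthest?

the orange cylinder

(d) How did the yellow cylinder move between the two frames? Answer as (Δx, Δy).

(0.9, 2.8)

The yellow cylinder was at about (6.8, 1.2) and moved to about (7.7, 4.0).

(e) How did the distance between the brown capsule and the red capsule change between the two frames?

+1.9

They were about 5.3 units apart before and 7.2 after — 1.9 units further apart.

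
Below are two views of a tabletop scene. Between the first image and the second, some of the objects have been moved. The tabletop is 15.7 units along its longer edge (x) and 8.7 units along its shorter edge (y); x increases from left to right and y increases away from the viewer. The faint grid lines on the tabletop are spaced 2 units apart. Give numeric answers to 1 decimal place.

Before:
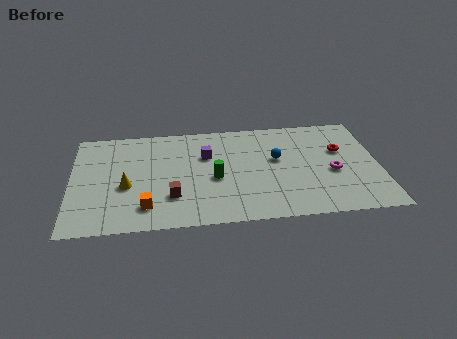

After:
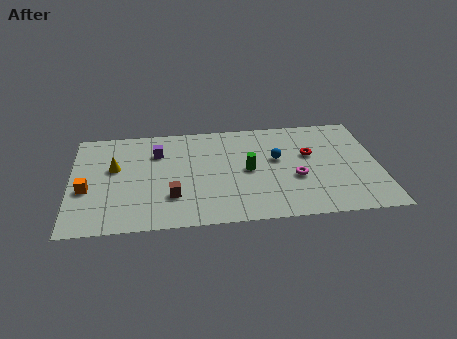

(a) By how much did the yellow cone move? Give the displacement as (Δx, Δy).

(-0.6, 1.6)

The yellow cone was at about (2.8, 3.6) and moved to about (2.2, 5.2).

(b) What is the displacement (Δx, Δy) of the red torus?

(-1.6, -0.2)

From the two frames, the red torus sits at roughly (13.8, 5.5) before and (12.2, 5.3) after.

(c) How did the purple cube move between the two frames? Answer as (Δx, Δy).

(-2.5, 0.5)

The purple cube started near (6.9, 5.8) and ended near (4.4, 6.3).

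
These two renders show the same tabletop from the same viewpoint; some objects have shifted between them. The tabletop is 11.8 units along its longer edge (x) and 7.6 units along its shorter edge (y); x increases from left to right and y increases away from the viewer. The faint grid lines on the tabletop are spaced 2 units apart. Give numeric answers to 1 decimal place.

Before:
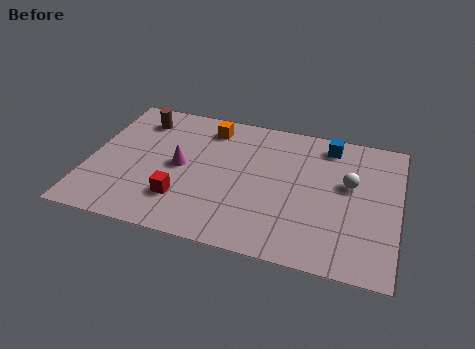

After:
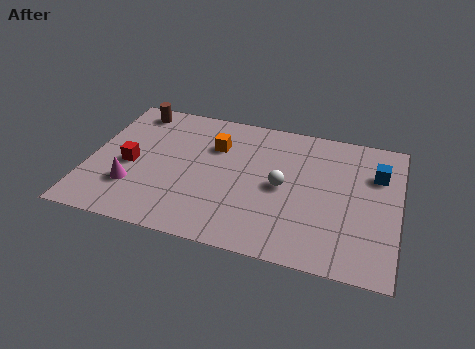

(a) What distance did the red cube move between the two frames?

2.5

The red cube moved from about (3.7, 2.0) to (1.6, 3.4), a distance of √(2.1² + 1.4²) ≈ 2.5.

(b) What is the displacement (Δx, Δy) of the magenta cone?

(-1.7, -1.6)

The magenta cone started near (3.5, 3.8) and ended near (1.8, 2.2).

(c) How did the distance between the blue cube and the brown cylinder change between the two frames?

+2.3

The distance was about 7.3 in the first image and 9.6 in the second, so they moved 2.3 units further apart.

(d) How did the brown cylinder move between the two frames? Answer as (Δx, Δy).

(-0.3, 0.5)

From the two frames, the brown cylinder sits at roughly (1.7, 6.1) before and (1.4, 6.6) after.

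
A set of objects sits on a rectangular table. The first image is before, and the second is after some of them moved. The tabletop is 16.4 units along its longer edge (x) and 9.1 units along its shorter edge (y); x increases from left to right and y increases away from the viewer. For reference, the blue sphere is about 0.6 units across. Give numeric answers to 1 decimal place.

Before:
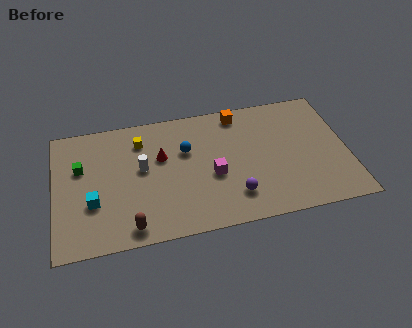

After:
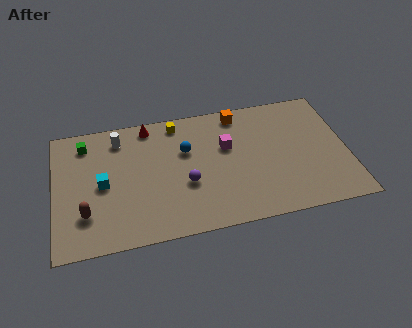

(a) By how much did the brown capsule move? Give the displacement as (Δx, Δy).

(-2.4, 1.4)

The brown capsule started near (4.1, 1.1) and ended near (1.7, 2.5).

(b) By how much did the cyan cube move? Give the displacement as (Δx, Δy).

(0.6, 1.2)

The cyan cube was at about (2.1, 3.2) and moved to about (2.7, 4.4).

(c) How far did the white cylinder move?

2.7

The white cylinder moved from about (4.9, 5.1) to (3.7, 7.5), a distance of √(1.2² + 2.4²) ≈ 2.7.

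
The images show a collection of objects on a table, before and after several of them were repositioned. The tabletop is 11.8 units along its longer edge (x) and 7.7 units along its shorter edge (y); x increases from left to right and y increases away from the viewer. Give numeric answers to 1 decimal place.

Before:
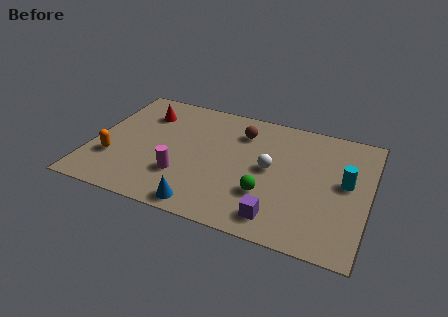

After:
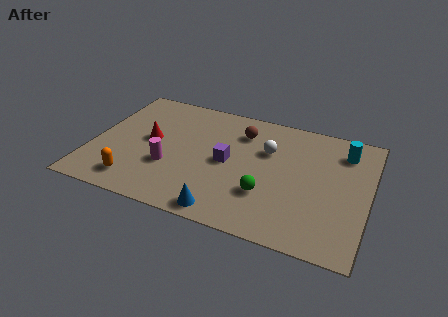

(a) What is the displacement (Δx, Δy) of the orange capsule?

(1.1, -1.1)

From the two frames, the orange capsule sits at roughly (1.0, 2.4) before and (2.1, 1.3) after.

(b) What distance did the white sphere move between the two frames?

1.1

The white sphere was near (7.6, 4.0) before and (7.4, 5.1) after, so it travelled √(0.2² + 1.1²) ≈ 1.1 units.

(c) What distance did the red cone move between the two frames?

1.7

The red cone was near (2.0, 5.8) before and (2.4, 4.1) after, so it travelled √(0.4² + 1.7²) ≈ 1.7 units.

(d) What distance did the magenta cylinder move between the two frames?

0.7

The magenta cylinder was near (4.0, 2.3) before and (3.4, 2.7) after, so it travelled √(0.6² + 0.4²) ≈ 0.7 units.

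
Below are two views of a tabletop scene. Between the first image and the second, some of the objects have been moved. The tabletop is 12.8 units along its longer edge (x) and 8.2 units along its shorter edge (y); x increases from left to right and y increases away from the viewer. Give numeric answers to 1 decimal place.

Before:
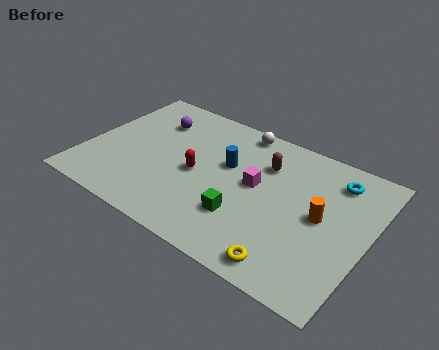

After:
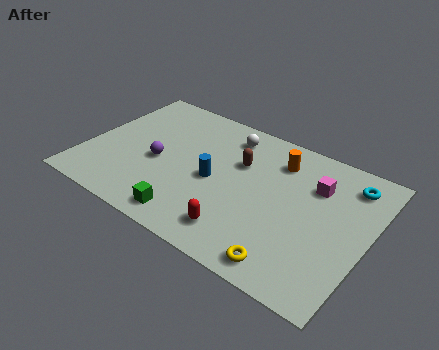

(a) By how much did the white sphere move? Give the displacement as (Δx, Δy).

(-0.4, -0.6)

The white sphere started near (6.4, 7.4) and ended near (6.0, 6.8).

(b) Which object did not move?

the yellow torus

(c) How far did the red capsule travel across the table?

3.3

The red capsule moved from about (5.1, 3.8) to (7.5, 1.5), a distance of √(2.4² + 2.3²) ≈ 3.3.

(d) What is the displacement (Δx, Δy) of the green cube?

(-2.2, -1.3)

From the two frames, the green cube sits at roughly (7.5, 2.4) before and (5.3, 1.1) after.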